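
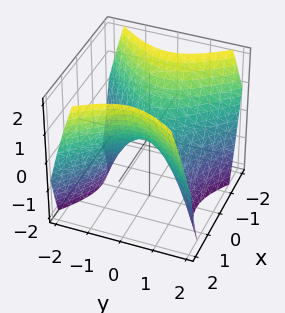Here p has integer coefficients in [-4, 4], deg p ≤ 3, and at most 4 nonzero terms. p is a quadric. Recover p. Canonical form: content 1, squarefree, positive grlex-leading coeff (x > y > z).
x^2 - y^2 - z

First, the degree is 2 — a hyperbolic paraboloid; a quadric.
Next, symmetries: the y ↦ −y reflection is a symmetry, so y appears only in even powers; it's symmetric under x → −x, forcing even powers of x.
Next, reading off the gridlines: one x-axis crossing is at x = 0; it meets the z-axis at z = 0 (among the integer gridlines); it meets the y-axis at y = 0 (among the integer gridlines).
Finally, assembling these constraints gives the stated polynomial.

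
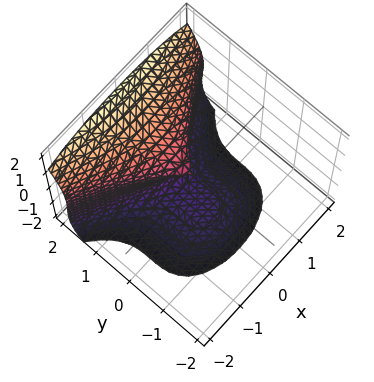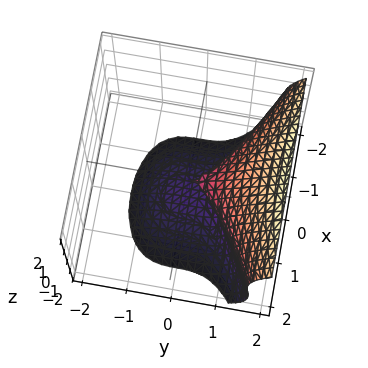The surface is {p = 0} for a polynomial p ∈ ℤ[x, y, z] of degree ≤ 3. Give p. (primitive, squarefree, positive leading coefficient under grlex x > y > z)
deg p = 3. The shape is more complex than any degree-2 surface.
From the visible intercepts: it crosses the x-axis at the gridline x = 0; it meets the y-axis at y = 0 (among the integer gridlines); it meets the z-axis at z = 0 (among the integer gridlines).
The integer polynomial consistent with all of this is the stated p.

3*y^3 - 2*z^3 - 3*x^2 - 3*z^2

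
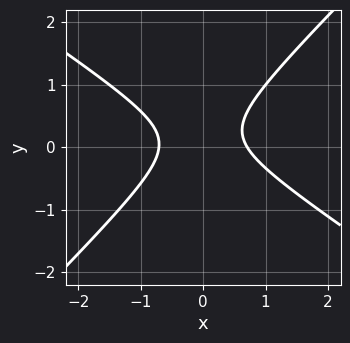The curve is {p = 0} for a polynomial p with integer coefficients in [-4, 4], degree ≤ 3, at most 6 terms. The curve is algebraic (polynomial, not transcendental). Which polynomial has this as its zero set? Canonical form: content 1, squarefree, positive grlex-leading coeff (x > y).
2*x^2 + x*y - 3*y^2 + y - 1

First, degree: no degree-1 curve has this shape, so deg p = 2.
Next, observable constraints: the curve avoids every integer y-axis point in the box.
Finally, together with the visible shape, these determine p as stated.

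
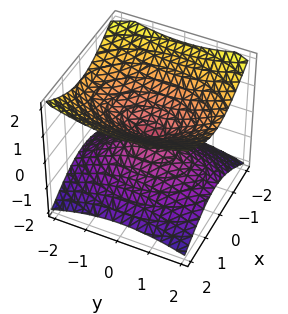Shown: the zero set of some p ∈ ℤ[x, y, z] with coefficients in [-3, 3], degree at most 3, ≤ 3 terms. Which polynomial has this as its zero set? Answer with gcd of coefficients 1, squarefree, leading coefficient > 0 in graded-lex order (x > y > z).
1. Degree: a double cone through the origin; a quadric, so deg p = 2.
2. Symmetries: mirror symmetry y ↦ −y ⇒ only even powers of y; the x ↦ −x reflection is a symmetry, so x appears only in even powers; the z ↦ −z reflection is a symmetry, so z appears only in even powers.
3. Reading off the gridlines: it meets the z-axis at z = 0 (among the integer gridlines); it crosses the x-axis at the gridline x = 0; it meets the y-axis at y = 0 (among the integer gridlines).
4. These observations pin down the coefficients.

2*x^2 + y^2 - 3*z^2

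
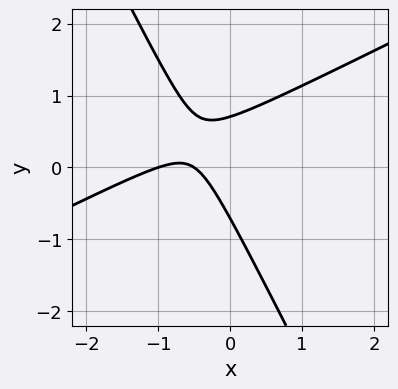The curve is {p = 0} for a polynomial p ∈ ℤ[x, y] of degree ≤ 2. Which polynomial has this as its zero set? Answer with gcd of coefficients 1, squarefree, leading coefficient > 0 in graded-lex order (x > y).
2*x^2 - 3*x*y - 2*y^2 + 3*x + 1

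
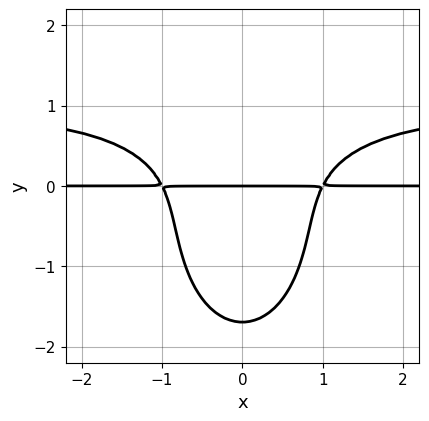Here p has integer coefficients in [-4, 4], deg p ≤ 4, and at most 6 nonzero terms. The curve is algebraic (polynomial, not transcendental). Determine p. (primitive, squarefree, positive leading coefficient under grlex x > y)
2*x^2*y^2 + y^4 - 2*x^2*y + y^3 + 2*y

deg p = 4.
Symmetries: mirror symmetry x ↦ −x ⇒ only even powers of x.
Reading off the gridlines: it crosses the y-axis at the gridline y = 0; the visible x-axis segment lies entirely on the curve.
These observations pin down the coefficients.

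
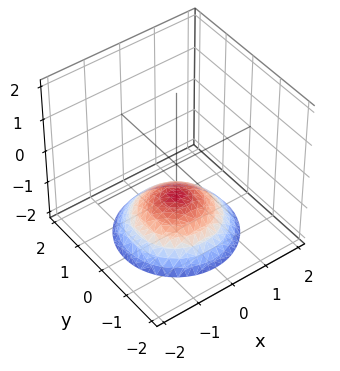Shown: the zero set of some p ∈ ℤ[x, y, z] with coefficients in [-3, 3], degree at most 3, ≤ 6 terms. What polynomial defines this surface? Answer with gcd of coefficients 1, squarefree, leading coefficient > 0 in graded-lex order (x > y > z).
x^2 + y^2 + 2*z + 2

First, degree: the shape is more complex than any degree-1 surface, so deg p = 2.
Next, symmetries: rotational symmetry about the z-axis ⇒ p depends on x, y only through x² + y².
Then, checking where it meets the axes: one z-axis crossing is at z = -1; a circular section at z = -2 has radius between 1 and 2.
Finally, assembling these constraints gives the stated polynomial.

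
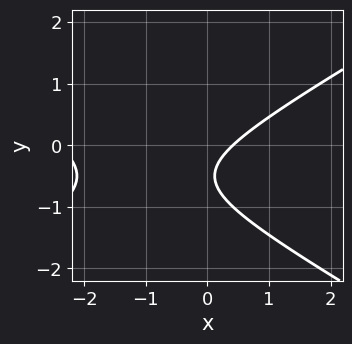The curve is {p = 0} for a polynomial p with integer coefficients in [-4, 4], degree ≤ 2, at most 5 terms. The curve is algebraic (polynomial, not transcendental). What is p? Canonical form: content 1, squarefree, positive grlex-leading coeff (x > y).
First, the degree is 2 — a generic line meets the curve in up to 2 points.
Then, checking where it meets the axes: no y-intercept at any integer in the box.
Finally, together with the visible shape, these determine p as stated.

x^2 - 3*y^2 + 2*x - 3*y - 1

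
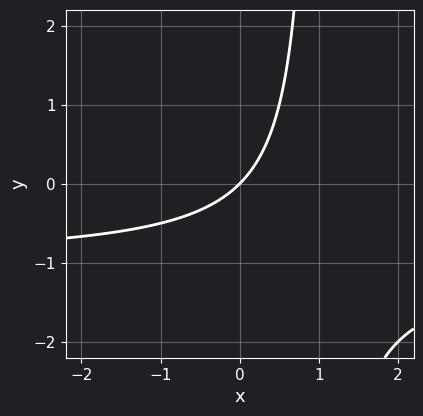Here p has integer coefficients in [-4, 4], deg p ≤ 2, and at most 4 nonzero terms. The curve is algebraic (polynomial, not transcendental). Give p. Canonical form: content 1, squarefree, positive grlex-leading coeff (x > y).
x*y + x - y

The degree is 2 — the shape is more complex than any degree-1 curve.
Observable constraints: it meets the y-axis at y = 0 (among the integer gridlines); it meets the x-axis at x = 0 (among the integer gridlines).
These observations pin down the coefficients.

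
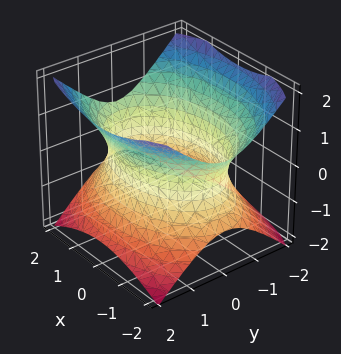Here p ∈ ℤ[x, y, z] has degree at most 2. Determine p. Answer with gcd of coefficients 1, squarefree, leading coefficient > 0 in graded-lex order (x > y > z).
(a) Degree: one connected sheet with a waist; a quadric, so deg p = 2.
(b) Symmetries: mirror symmetry y ↦ −y ⇒ only even powers of y; mirror symmetry z ↦ −z ⇒ only even powers of z; mirror symmetry x ↦ −x ⇒ only even powers of x.
(c) Reading off the gridlines: the surface avoids every integer z-axis point in the box.
(d) The integer polynomial consistent with all of this is the stated p.

x^2 + 2*y^2 - 2*z^2 - 3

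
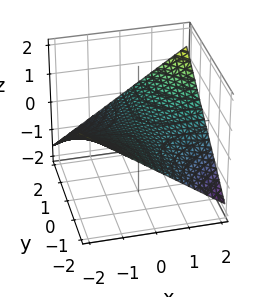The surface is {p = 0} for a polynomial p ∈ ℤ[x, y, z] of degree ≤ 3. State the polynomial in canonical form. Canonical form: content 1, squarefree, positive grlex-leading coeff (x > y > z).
x*y - 3*z

1. Degree: a hyperbolic paraboloid; a quadric, so deg p = 2.
2. Reading off the gridlines: it crosses the z-axis at the gridline z = 0; the visible y-axis segment lies entirely on the surface.
3. Matching integer coefficients to the picture gives p. Check: (2, 0, 0) on the x-axis lies on the surface, and p(2, 0, 0) = 0. ✓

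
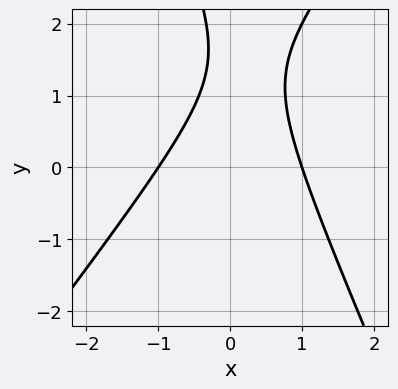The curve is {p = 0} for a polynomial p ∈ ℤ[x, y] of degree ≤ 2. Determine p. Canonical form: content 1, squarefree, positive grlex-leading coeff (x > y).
(a) The degree is 2 — no degree-1 curve has this shape.
(b) Reading off the gridlines: among the integer gridlines, it crosses the x-axis at x ∈ {-1, 1}; the curve avoids every integer y-axis point in the box.
(c) Together with the visible shape, these determine p as stated.

3*x^2 - x*y - y^2 + 3*y - 3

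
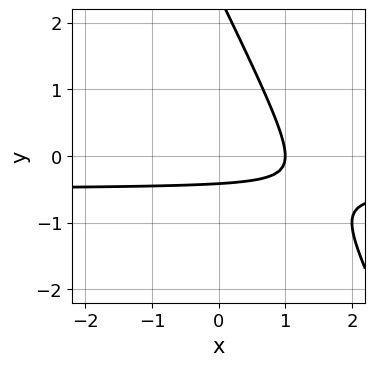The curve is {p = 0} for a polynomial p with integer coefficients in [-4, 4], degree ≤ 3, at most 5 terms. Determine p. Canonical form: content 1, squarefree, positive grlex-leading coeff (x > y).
First, the degree is 2 — no degree-1 curve has this shape.
Then, checking where it meets the axes: one x-axis crossing is at x = 1.
Finally, matching integer coefficients to the picture gives p.

2*x*y + y^2 + x - 2*y - 1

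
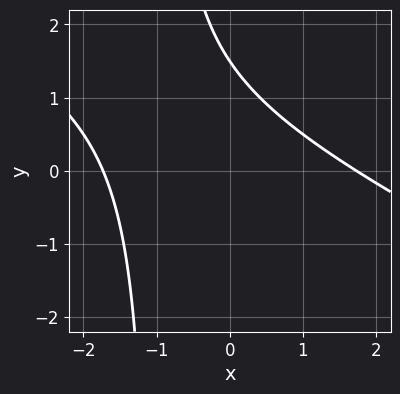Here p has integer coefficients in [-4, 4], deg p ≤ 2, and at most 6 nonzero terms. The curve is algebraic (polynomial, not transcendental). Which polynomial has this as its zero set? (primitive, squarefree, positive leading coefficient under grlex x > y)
1. Degree: the shape is more complex than any degree-1 curve, so deg p = 2.
2. The integer polynomial consistent with all of this is the stated p.

x^2 + 2*x*y + 2*y - 3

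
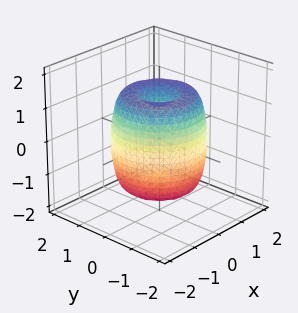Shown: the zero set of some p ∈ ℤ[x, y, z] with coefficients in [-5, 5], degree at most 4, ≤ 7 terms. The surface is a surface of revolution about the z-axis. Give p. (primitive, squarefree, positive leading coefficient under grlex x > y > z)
2*x^4 + 4*x^2*y^2 + 2*y^4 - 3*x^2 - 3*y^2 + z^2 - 1

Degree: the shape is more complex than any degree-3 surface, so deg p = 4.
Symmetry: the z-axis is an axis of rotation, so x and y enter only as x² + y².
Against the integer gridlines: a circular section at z = -1 has radius between 1 and 2; among the integer gridlines, it crosses the z-axis at z ∈ {-1, 1}.
Fitting integer coefficients to these (and the overall shape) gives p.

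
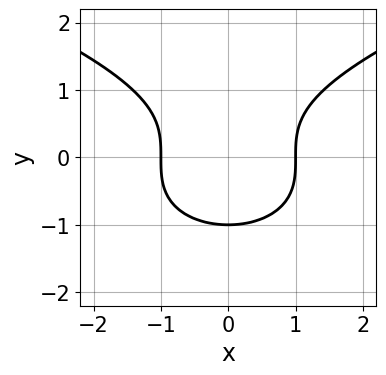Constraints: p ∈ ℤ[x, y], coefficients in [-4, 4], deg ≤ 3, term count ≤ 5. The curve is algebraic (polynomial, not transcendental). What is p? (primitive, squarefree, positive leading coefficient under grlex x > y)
(a) The degree is 3 — the shape is more complex than any degree-2 curve.
(b) Symmetries: the x ↦ −x reflection is a symmetry, so x appears only in even powers.
(c) Checking where it meets the axes: it meets the y-axis at y = -1 (among the integer gridlines); among the integer gridlines, it crosses the x-axis at x ∈ {-1, 1}.
(d) Together with the visible shape, these determine p as stated.

y^3 - x^2 + 1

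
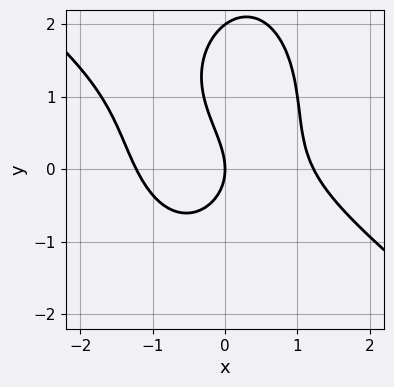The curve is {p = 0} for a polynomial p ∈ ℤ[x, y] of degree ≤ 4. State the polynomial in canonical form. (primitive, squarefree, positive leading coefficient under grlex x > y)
2*x^3 + 2*x^2*y + y^3 - 2*y^2 - 3*x

Degree: a generic line meets the curve in up to 3 points, so deg p = 3.
From the visible intercepts: the y-axis gridline crossings are at y ∈ {0, 2}; it meets the x-axis at x = 0 (among the integer gridlines).
Fitting integer coefficients to these (and the overall shape) gives p.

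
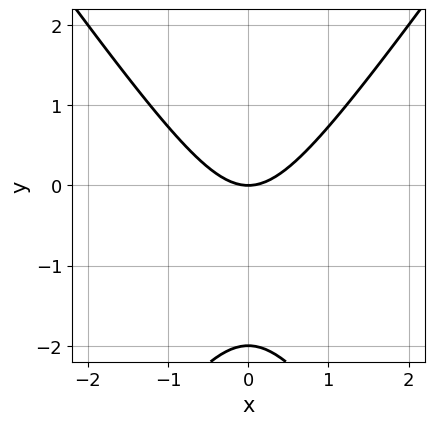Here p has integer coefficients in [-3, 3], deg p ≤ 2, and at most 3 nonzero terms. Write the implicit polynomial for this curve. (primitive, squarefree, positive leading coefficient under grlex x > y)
2*x^2 - y^2 - 2*y

(a) Degree: no degree-1 curve has this shape, so deg p = 2.
(b) Symmetries: mirror symmetry x ↦ −x ⇒ only even powers of x.
(c) Against the integer gridlines: among the integer gridlines, it crosses the y-axis at y ∈ {-2, 0}; it meets the x-axis at x = 0 (among the integer gridlines).
(d) Fitting integer coefficients to these (and the overall shape) gives p.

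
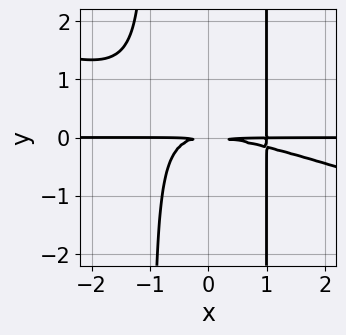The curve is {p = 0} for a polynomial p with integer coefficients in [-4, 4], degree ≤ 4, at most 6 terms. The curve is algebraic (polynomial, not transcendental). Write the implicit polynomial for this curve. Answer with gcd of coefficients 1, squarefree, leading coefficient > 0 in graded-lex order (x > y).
1. Degree: the shape is more complex than any degree-3 curve, so deg p = 4.
2. Against the integer gridlines: every point of the x-axis in the box is on the curve.
3. Solving for integer coefficients yields p as stated.

x^3*y + 3*x^2*y^2 - x^2*y - 3*y^2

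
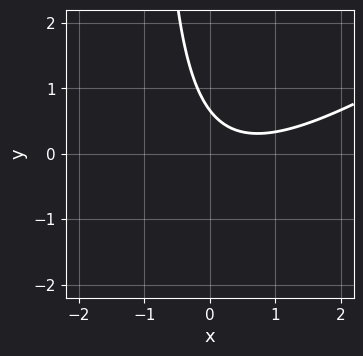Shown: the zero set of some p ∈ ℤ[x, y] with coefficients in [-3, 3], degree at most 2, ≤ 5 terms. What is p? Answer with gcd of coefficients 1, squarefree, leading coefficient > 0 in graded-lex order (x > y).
(a) The degree is 2 — no degree-1 curve has this shape.
(b) From the axis intercepts and sections: it misses every integer gridline on the x-axis.
(c) These observations pin down the coefficients.

2*x^2 - 3*x*y - 2*x - 3*y + 2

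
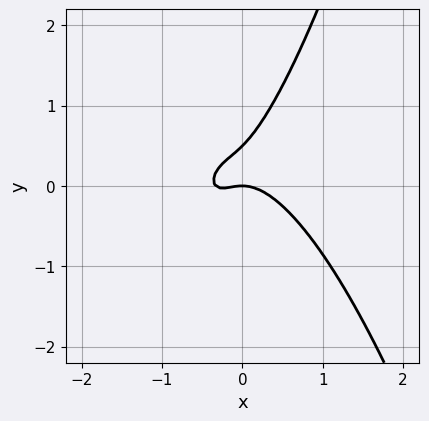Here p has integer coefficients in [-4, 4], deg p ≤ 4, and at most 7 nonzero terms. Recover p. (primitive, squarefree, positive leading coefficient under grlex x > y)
(a) Degree: a generic line meets the curve in up to 3 points, so deg p = 3.
(b) From the visible intercepts: one y-axis crossing is at y = 0; it meets the x-axis at x = 0 (among the integer gridlines).
(c) Solving for integer coefficients yields p as stated.

3*x^3 + x^2 + 2*x*y - 2*y^2 + y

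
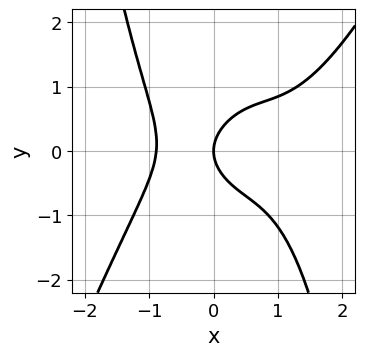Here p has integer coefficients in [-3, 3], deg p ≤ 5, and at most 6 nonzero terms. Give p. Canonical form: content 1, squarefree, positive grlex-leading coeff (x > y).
1. Degree: a generic line meets the curve in up to 4 points, so deg p = 4.
2. Checking where it meets the axes: it crosses the x-axis at the gridline x = 0; it meets the y-axis at y = 0 (among the integer gridlines).
3. The integer polynomial consistent with all of this is the stated p.

2*x^4 - x^3*y - 2*x^3 - 3*y^2 + 3*x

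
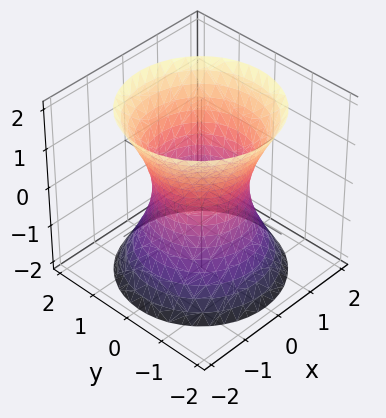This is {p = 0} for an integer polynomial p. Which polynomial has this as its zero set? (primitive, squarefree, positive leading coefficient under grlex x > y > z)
2*x^2 + 2*y^2 - z^2 - 2

Degree: one connected sheet with a waist; a quadric, so deg p = 2.
Symmetry: the z-axis is an axis of rotation, so x and y enter only as x² + y²; mirror symmetry z ↦ −z ⇒ only even powers of z.
From the axis intercepts and sections: a circular section at z = 0 has radius exactly 1; the x-axis gridline crossings are at x ∈ {-1, 1}.
Fitting integer coefficients to these (and the overall shape) gives p.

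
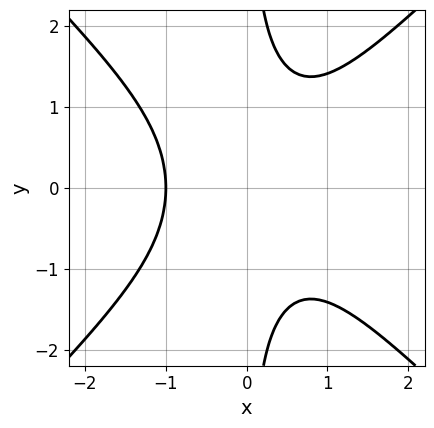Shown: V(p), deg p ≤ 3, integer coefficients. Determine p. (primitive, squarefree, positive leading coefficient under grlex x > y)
Degree: a generic line meets the curve in up to 3 points, so deg p = 3.
Symmetries: mirror symmetry y ↦ −y ⇒ only even powers of y.
From the visible intercepts: it misses every integer gridline on the y-axis; it meets the x-axis at x = -1 (among the integer gridlines).
These observations pin down the coefficients.

x^3 - x*y^2 + 1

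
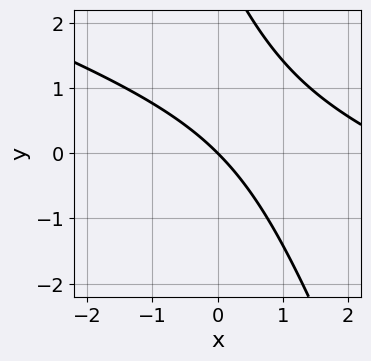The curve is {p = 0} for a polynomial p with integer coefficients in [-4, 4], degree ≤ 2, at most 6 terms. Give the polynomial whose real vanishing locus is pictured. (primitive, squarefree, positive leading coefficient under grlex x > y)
Degree: a generic line meets the curve in up to 2 points, so deg p = 2.
Reading off the gridlines: one y-axis crossing is at y = 0; one x-axis crossing is at x = 0.
The integer polynomial consistent with all of this is the stated p.

x^2 + 3*x*y + y^2 - 3*x - 3*y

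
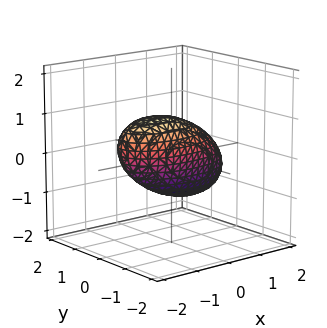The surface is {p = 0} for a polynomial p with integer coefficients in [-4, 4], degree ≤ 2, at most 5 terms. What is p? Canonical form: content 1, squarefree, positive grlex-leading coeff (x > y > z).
x^2 + x*z + 3*y^2 + 2*z^2 - 2

1. Degree: the shape is more complex than any degree-1 surface, so deg p = 2.
2. From the axis intercepts and sections: among the integer gridlines, it crosses the z-axis at z ∈ {-1, 1}.
3. Assembling these constraints gives the stated polynomial.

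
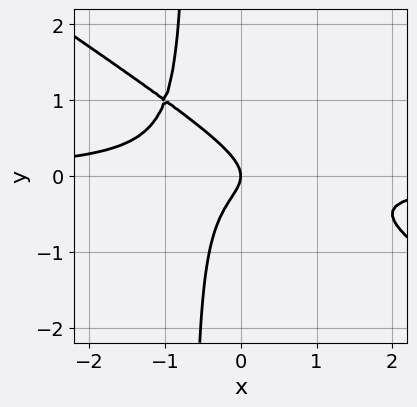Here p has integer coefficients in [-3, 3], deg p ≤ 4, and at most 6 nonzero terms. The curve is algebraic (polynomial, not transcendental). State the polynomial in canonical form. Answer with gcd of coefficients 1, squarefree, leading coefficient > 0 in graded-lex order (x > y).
1. deg p = 3. No degree-2 curve has this shape.
2. Against the integer gridlines: it crosses the x-axis at the gridline x = 0; one y-axis crossing is at y = 0.
3. Together with the visible shape, these determine p as stated.

2*x^2*y + 3*x*y^2 + 2*y^2 + x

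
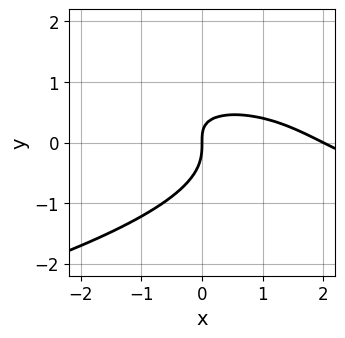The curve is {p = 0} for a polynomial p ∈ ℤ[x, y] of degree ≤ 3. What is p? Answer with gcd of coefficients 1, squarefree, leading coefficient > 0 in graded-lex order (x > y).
(a) deg p = 3.
(b) From the visible intercepts: among the integer gridlines, it crosses the x-axis at x ∈ {0, 2}; it crosses the y-axis at the gridline y = 0.
(c) Putting this together gives p.

3*y^3 + x^2 + 2*x*y - 2*x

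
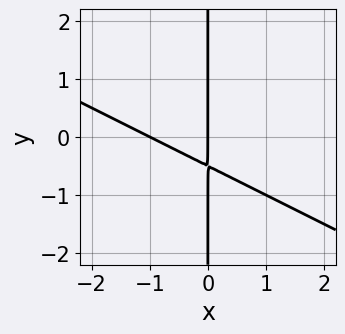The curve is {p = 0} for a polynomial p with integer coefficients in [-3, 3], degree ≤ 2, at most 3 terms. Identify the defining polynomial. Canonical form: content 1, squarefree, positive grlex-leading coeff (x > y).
1. deg p = 2. No degree-1 curve has this shape.
2. From the axis intercepts and sections: the visible y-axis segment lies entirely on the curve; the x-axis gridline crossings are at x ∈ {-1, 0}.
3. Fitting integer coefficients to these (and the overall shape) gives p.

x^2 + 2*x*y + x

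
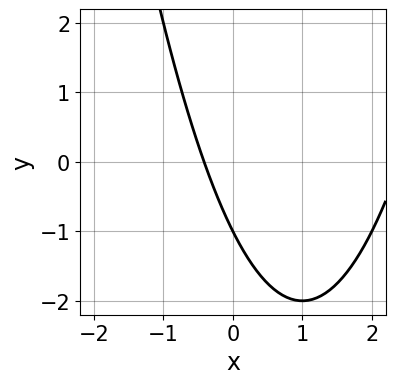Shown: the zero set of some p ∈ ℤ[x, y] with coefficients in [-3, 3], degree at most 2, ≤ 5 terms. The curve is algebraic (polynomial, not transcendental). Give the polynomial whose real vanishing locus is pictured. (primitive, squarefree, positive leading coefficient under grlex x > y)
x^2 - 2*x - y - 1

1. deg p = 2. No degree-1 curve has this shape.
2. Observable constraints: one y-axis crossing is at y = -1.
3. The integer polynomial consistent with all of this is the stated p.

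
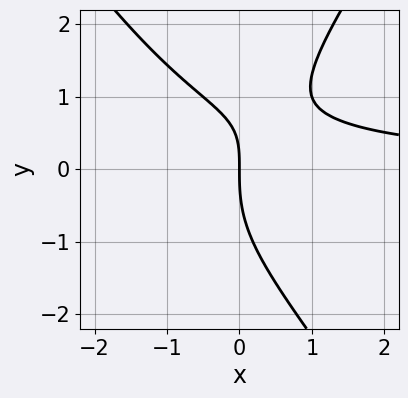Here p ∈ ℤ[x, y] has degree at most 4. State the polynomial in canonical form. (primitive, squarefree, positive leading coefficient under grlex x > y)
2*x^2*y - y^3 + 2*x*y - 3*x

(a) Degree: a generic line meets the curve in up to 3 points, so deg p = 3.
(b) From the axis intercepts and sections: one x-axis crossing is at x = 0; one y-axis crossing is at y = 0.
(c) Matching integer coefficients to the picture gives p.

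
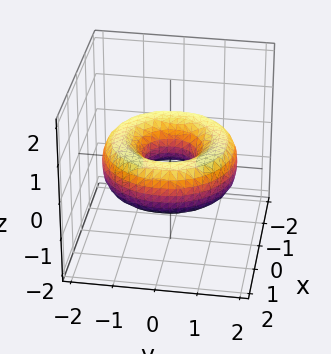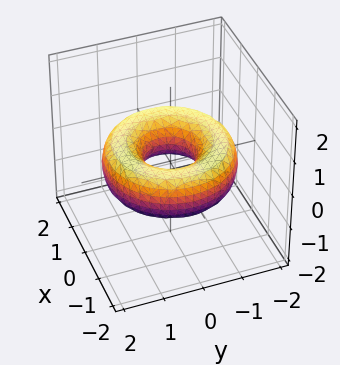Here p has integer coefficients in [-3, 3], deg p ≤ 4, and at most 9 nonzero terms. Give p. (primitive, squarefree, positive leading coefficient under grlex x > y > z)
1. The degree is 4 — the shape is more complex than any degree-3 surface.
2. Symmetries: the z-axis is an axis of rotation, so x and y enter only as x² + y².
3. From the axis intercepts and sections: a circular section at z = 0 has radius between 0 and 1; the surface avoids every integer z-axis point in the box.
4. The integer polynomial consistent with all of this is the stated p.

x^4 + 2*x^2*y^2 + y^4 - 3*x^2 - 3*y^2 + 3*z^2 + 1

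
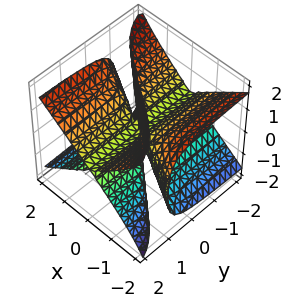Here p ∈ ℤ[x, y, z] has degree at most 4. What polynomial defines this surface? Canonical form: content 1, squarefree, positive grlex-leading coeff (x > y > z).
x^3 + 2*x^2*y - 2*x*z^2 - 3*y*z^2

First, the degree is 3 — the shape is more complex than any degree-2 surface.
Next, observable constraints: every point of the z-axis in the box is on the surface; it crosses the x-axis at the gridline x = 0; every point of the y-axis in the box is on the surface.
Finally, fitting integer coefficients to these (and the overall shape) gives p.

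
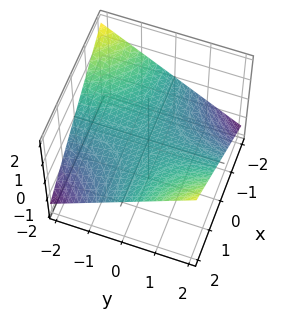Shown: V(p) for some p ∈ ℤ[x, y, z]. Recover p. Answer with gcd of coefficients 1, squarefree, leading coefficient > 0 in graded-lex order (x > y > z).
deg p = 2. A saddle surface; a quadric.
From the axis intercepts and sections: it meets the z-axis at z = 0 (among the integer gridlines); the visible x-axis segment lies entirely on the surface.
These observations pin down the coefficients. Check: (0, -2, 0) on the y-axis lies on the surface, and p(0, -2, 0) = 0. ✓

x*y - 3*z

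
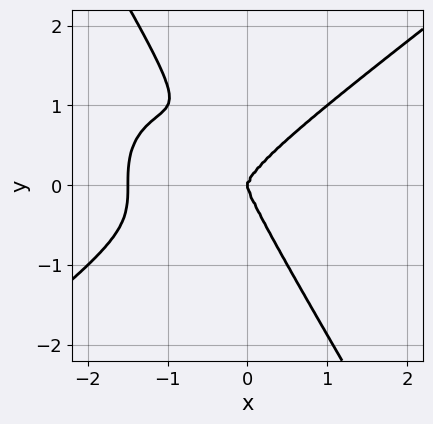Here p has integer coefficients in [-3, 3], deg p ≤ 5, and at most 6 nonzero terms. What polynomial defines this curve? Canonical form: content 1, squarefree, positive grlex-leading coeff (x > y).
Degree: no degree-3 curve has this shape, so deg p = 4.
From the visible intercepts: it crosses the y-axis at the gridline y = 0; it crosses the x-axis at the gridline x = 0.
Assembling these constraints gives the stated polynomial.

2*x^4 - 3*x*y^3 - 2*y^4 + 3*x^3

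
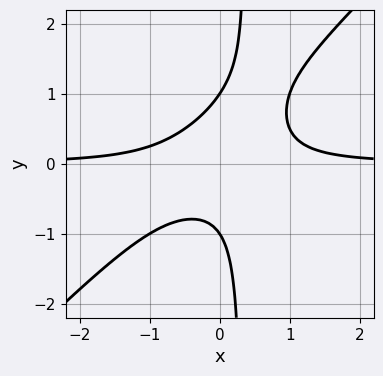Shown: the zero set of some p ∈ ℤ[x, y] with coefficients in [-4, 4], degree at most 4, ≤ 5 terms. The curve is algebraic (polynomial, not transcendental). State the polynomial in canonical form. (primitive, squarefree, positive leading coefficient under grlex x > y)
(a) Degree: a generic line meets the curve in up to 3 points, so deg p = 3.
(b) Observable constraints: it misses every integer gridline on the x-axis; the y-axis gridline crossings are at y ∈ {-1, 1}.
(c) The integer polynomial consistent with all of this is the stated p.

3*x^2*y - 3*x*y^2 + y^2 - 1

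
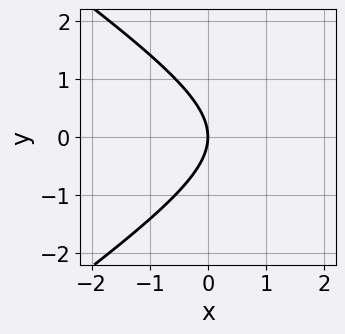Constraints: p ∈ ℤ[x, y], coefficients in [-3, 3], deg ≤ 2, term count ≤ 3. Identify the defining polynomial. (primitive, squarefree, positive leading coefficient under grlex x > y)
x^2 - 2*y^2 - 3*x

(a) deg p = 2. A generic line meets the curve in up to 2 points.
(b) Symmetries: it's symmetric under y → −y, forcing even powers of y.
(c) From the axis intercepts and sections: it meets the y-axis at y = 0 (among the integer gridlines); one x-axis crossing is at x = 0.
(d) Assembling these constraints gives the stated polynomial.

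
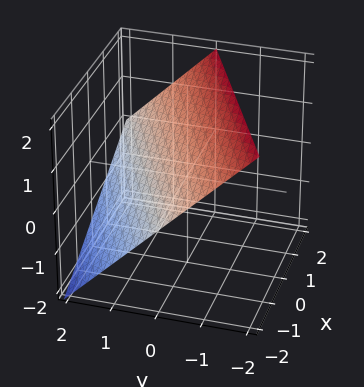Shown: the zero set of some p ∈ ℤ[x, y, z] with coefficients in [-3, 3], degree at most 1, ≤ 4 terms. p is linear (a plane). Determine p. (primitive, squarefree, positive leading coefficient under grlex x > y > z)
x - 2*y - 2*z + 2

1. The degree is 1 — the surface is flat (a plane).
2. From the visible intercepts: one z-axis crossing is at z = 1; one y-axis crossing is at y = 1.
3. Putting this together gives p. Check: (-2, 0, 0) on the x-axis lies on the surface, and p(-2, 0, 0) = 0. ✓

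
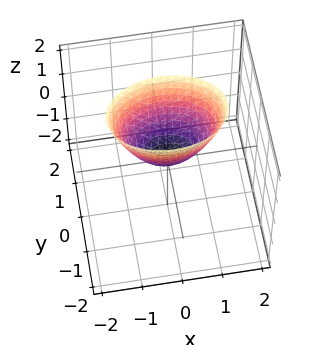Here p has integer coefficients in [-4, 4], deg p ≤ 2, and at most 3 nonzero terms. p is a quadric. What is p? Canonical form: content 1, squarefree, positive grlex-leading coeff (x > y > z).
x^2 + 2*y^2 - z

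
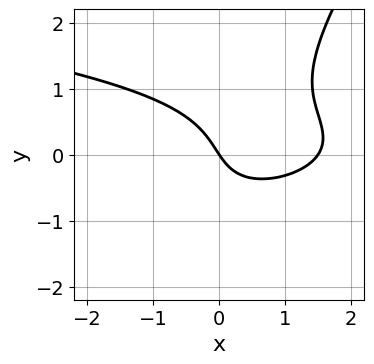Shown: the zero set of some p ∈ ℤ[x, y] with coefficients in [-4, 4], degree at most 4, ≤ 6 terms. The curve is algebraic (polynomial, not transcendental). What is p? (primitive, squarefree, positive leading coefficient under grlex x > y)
3*x*y^2 - 2*y^3 + 2*x^2 - 3*x - 2*y

(a) The degree is 3 — no degree-2 curve has this shape.
(b) Reading off the gridlines: it meets the y-axis at y = 0 (among the integer gridlines); one x-axis crossing is at x = 0.
(c) Fitting integer coefficients to these (and the overall shape) gives p.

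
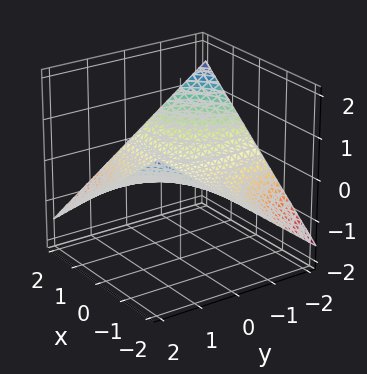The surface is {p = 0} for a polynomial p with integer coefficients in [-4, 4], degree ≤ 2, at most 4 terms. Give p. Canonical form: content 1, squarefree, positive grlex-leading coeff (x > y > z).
x*y + 3*z

1. Degree: a hyperbolic paraboloid; a quadric, so deg p = 2.
2. Against the integer gridlines: it meets the z-axis at z = 0 (among the integer gridlines); the visible x-axis segment lies entirely on the surface; every point of the y-axis in the box is on the surface.
3. These observations pin down the coefficients.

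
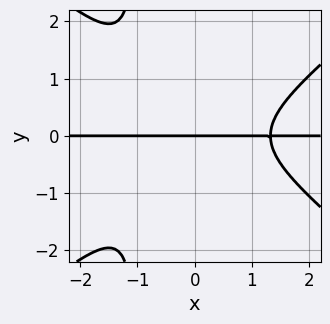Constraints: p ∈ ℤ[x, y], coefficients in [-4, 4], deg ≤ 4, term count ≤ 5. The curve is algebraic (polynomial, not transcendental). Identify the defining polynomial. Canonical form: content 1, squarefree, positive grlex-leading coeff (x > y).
1. The degree is 4 — the shape is more complex than any degree-3 curve.
2. From the visible intercepts: every point of the x-axis in the box is on the curve; it meets the y-axis at y = 0 (among the integer gridlines).
3. Putting this together gives p.

2*x^3*y - 3*x*y^3 - 3*y^3 - 2*x*y - 2*y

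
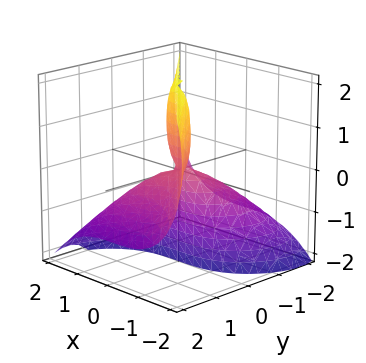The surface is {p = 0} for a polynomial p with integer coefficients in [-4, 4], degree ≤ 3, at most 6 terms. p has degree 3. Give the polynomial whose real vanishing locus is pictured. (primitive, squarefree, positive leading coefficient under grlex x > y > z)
First, the degree is 3 — the shape is more complex than any degree-2 surface.
Then, reading off the gridlines: it crosses the y-axis at the gridline y = 0; it crosses the x-axis at the gridline x = 0; every point of the z-axis in the box is on the surface.
Finally, solving for integer coefficients yields p as stated.

x^3 + y^3 - y*z^2 + 2*y*z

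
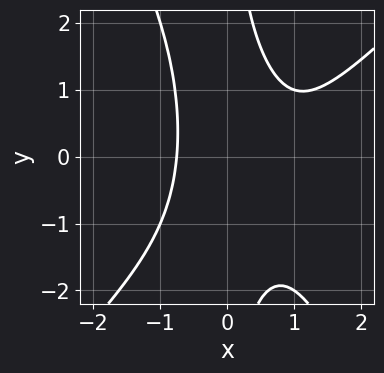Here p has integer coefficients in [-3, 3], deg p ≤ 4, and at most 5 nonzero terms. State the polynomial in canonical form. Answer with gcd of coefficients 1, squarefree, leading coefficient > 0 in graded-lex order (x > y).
2*x^3 - x^2*y - x*y^2 - 2*x^2 + 2

First, the degree is 3 — the shape is more complex than any degree-2 curve.
Next, from the axis intercepts and sections: the curve avoids every integer y-axis point in the box.
Finally, the integer polynomial consistent with all of this is the stated p.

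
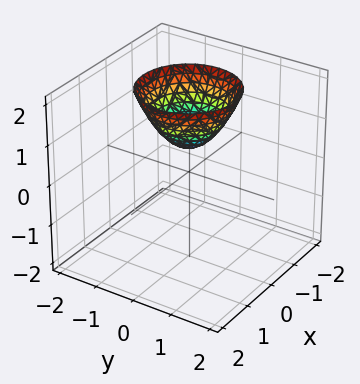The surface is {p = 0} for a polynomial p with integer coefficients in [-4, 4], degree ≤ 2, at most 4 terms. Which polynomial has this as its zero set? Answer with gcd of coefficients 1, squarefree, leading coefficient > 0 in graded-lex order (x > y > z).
3*x^2 + 3*y^2 - 3*z + 2

(a) Degree: no degree-1 surface has this shape, so deg p = 2.
(b) Symmetry: every cross-section ⟂ z is a circle, so x, y appear only via x² + y².
(c) Observable constraints: no y-intercept at any integer in the box; it misses every integer gridline on the x-axis; a circular section at z = 1 has radius between 0 and 1.
(d) Putting this together gives p.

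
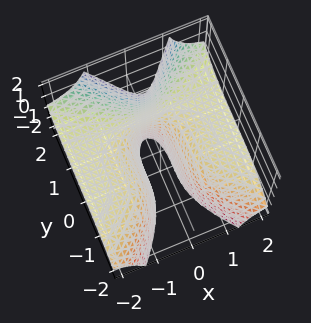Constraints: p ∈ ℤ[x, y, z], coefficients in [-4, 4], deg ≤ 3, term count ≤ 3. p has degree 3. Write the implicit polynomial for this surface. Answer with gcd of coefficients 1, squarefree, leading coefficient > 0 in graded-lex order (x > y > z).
3*x^2*z - y^3 + 1

The degree is 3 — no degree-2 surface has this shape.
From the axis intercepts and sections: no z-intercept at any integer in the box; it meets the y-axis at y = 1 (among the integer gridlines); no x-intercept at any integer in the box.
Assembling these constraints gives the stated polynomial.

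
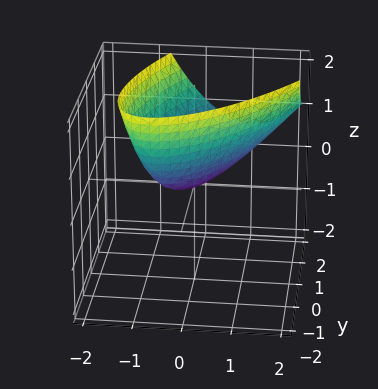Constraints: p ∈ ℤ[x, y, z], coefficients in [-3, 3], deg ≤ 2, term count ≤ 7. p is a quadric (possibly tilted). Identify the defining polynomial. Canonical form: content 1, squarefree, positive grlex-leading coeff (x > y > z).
2*x^2 - 2*x*y + y^2 - y*z - 2*z

First, degree: the shape is more complex than any degree-1 surface, so deg p = 2.
Next, observable constraints: it meets the y-axis at y = 0 (among the integer gridlines); it crosses the z-axis at the gridline z = 0; one x-axis crossing is at x = 0.
Finally, fitting integer coefficients to these (and the overall shape) gives p.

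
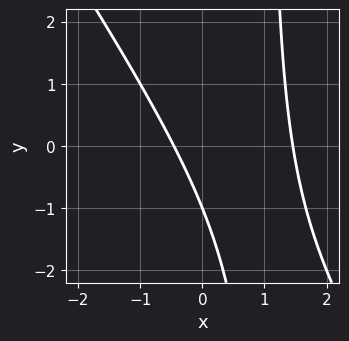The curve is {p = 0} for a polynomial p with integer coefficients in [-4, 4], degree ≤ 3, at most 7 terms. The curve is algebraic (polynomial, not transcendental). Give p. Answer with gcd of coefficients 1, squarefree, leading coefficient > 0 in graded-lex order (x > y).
The degree is 2 — no degree-1 curve has this shape.
From the visible intercepts: one y-axis crossing is at y = -1.
Matching integer coefficients to the picture gives p.

3*x^2 + 2*x*y - 3*x - 2*y - 2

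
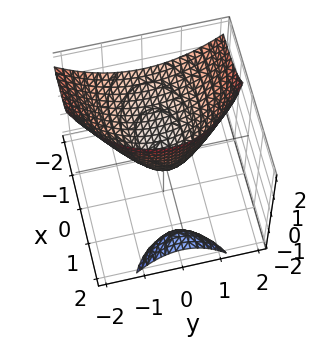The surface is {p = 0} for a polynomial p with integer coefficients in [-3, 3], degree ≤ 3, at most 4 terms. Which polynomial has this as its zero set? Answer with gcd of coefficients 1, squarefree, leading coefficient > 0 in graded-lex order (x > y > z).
1. I count 2 distinct pieces.
2. deg p = 2.
3. Reading off the gridlines: it crosses the x-axis at the gridline x = 0; it crosses the z-axis at the gridline z = 0; it meets the y-axis at y = 0 (among the integer gridlines).
4. These observations pin down the coefficients.

x^2 + 3*x*z + 2*y^2 - 3*z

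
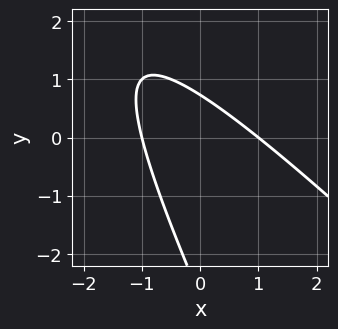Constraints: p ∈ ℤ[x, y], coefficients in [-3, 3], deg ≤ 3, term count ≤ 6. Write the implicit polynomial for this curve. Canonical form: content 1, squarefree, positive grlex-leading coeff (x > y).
2*x^2 + 3*x*y + y^2 + 2*y - 2

1. deg p = 2. No degree-1 curve has this shape.
2. From the visible intercepts: the x-axis gridline crossings are at x ∈ {-1, 1}.
3. Assembling these constraints gives the stated polynomial.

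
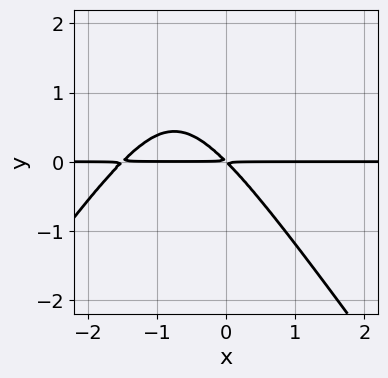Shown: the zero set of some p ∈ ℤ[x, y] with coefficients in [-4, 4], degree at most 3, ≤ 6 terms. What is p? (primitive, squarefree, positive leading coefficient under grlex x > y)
First, deg p = 3. A generic line meets the curve in up to 3 points.
Then, reading off the gridlines: the visible x-axis segment lies entirely on the curve.
Finally, putting this together gives p.

2*x^2*y - y^3 + 3*x*y + 3*y^2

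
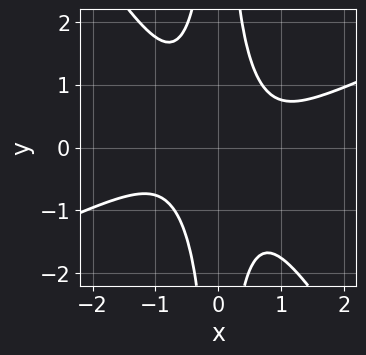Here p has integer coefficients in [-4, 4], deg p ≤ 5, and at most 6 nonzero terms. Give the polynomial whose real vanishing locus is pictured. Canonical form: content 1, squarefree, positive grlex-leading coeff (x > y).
2*x^4 - 3*x^3*y - 3*x^2*y^2 + 2

1. deg p = 4.
2. From the visible intercepts: the curve avoids every integer y-axis point in the box; the curve avoids every integer x-axis point in the box.
3. Putting this together gives p.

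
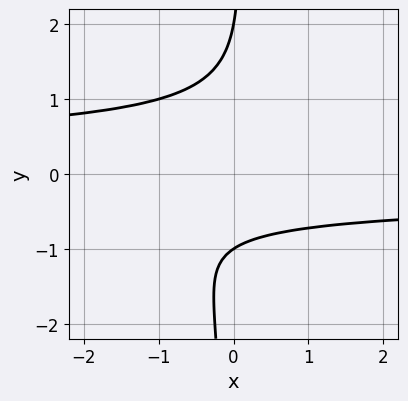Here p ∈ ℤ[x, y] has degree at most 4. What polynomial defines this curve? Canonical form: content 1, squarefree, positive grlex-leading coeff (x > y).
1. deg p = 4. The shape is more complex than any degree-3 curve.
2. From the axis intercepts and sections: it misses every integer gridline on the x-axis; among the integer gridlines, it crosses the y-axis at y ∈ {-1, 2}.
3. Fitting integer coefficients to these (and the overall shape) gives p.

2*x*y^3 - y^2 + y + 2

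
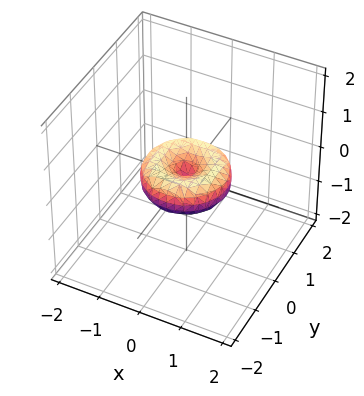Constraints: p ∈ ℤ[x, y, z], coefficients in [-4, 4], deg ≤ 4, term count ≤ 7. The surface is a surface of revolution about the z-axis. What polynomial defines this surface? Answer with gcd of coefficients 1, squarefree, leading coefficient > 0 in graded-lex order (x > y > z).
2*x^4 + 4*x^2*y^2 + 2*y^4 - 2*x^2 - 2*y^2 + 3*z^2

(a) Degree: a generic line meets the surface in up to 4 points, so deg p = 4.
(b) Symmetries: rotational symmetry about the z-axis ⇒ p depends on x, y only through x² + y².
(c) From the axis intercepts and sections: it crosses the z-axis at the gridline z = 0; the y-axis gridline crossings are at y ∈ {-1, 0, 1}; among the integer gridlines, it crosses the x-axis at x ∈ {-1, 0, 1}; a circular section at z = 0 has radius exactly 1.
(d) Solving for integer coefficients yields p as stated.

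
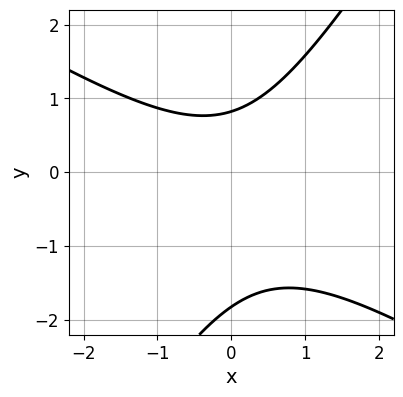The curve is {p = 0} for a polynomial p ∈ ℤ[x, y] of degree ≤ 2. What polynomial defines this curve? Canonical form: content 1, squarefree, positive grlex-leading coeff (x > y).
2*x^2 + 2*x*y - 2*y^2 - 2*y + 3

(a) The degree is 2 — the shape is more complex than any degree-1 curve.
(b) From the visible intercepts: it misses every integer gridline on the x-axis.
(c) Solving for integer coefficients yields p as stated.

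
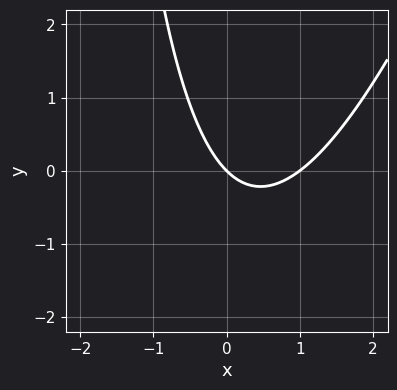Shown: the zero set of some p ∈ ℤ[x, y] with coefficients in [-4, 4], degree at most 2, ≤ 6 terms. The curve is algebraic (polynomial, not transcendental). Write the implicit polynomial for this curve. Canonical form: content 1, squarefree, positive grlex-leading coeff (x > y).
First, the degree is 2 — the shape is more complex than any degree-1 curve.
Next, from the axis intercepts and sections: the x-axis gridline crossings are at x ∈ {0, 1}; it crosses the y-axis at the gridline y = 0.
Finally, the integer polynomial consistent with all of this is the stated p.

3*x^2 - x*y - 3*x - 3*y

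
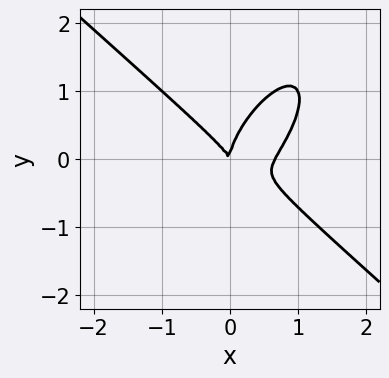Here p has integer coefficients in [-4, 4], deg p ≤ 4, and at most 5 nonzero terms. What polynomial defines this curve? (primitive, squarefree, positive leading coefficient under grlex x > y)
(a) deg p = 3. The shape is more complex than any degree-2 curve.
(b) Checking where it meets the axes: it meets the y-axis at y = 0 (among the integer gridlines); it crosses the x-axis at the gridline x = 0.
(c) Putting this together gives p.

3*x^3 - 2*x*y^2 + 2*y^3 - 2*x^2 - x*y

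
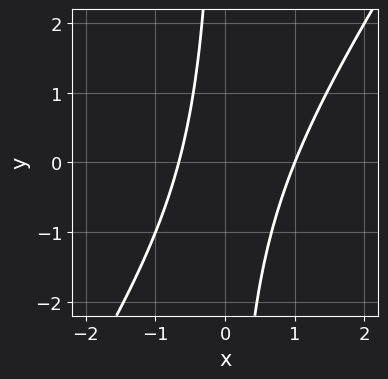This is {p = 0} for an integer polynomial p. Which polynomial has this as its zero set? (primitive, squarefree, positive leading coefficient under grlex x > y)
3*x^2 - 2*x*y - x - 2

1. The degree is 2 — a generic line meets the curve in up to 2 points.
2. Observable constraints: the curve avoids every integer y-axis point in the box; it crosses the x-axis at the gridline x = 1.
3. Together with the visible shape, these determine p as stated.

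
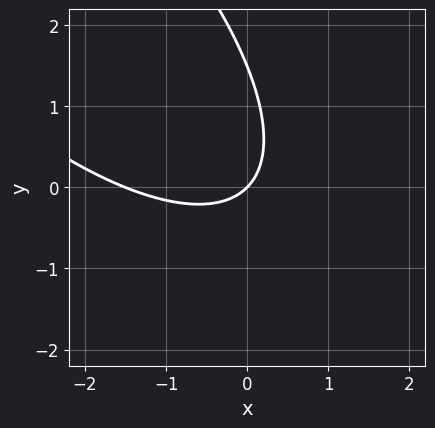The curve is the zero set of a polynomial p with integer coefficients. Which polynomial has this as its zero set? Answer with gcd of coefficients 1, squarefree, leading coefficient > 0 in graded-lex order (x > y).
2*x^2 + 3*x*y + 2*y^2 + 3*x - 3*y

1. deg p = 2. No degree-1 curve has this shape.
2. Reading off the gridlines: one x-axis crossing is at x = 0; one y-axis crossing is at y = 0.
3. Solving for integer coefficients yields p as stated.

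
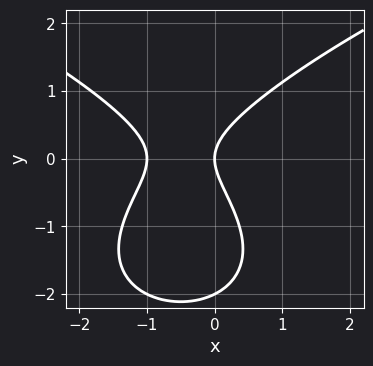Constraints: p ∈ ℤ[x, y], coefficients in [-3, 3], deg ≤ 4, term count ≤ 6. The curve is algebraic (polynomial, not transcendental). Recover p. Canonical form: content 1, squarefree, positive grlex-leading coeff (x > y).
First, deg p = 3. No degree-2 curve has this shape.
Then, checking where it meets the axes: the x-axis gridline crossings are at x ∈ {-1, 0}; the y-axis gridline crossings are at y ∈ {-2, 0}.
Finally, fitting integer coefficients to these (and the overall shape) gives p.

y^3 - 2*x^2 + 2*y^2 - 2*x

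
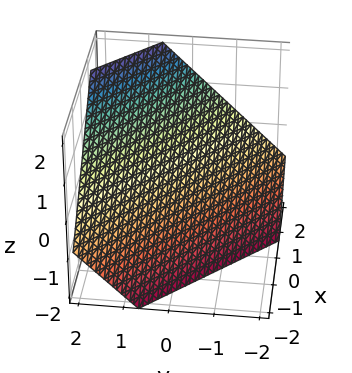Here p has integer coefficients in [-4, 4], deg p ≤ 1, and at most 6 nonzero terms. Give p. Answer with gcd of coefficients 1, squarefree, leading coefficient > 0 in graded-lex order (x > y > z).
3*x + 3*y - 3*z - 2

First, degree: the surface is flat (a plane), so deg p = 1.
Finally, matching integer coefficients to the picture gives p.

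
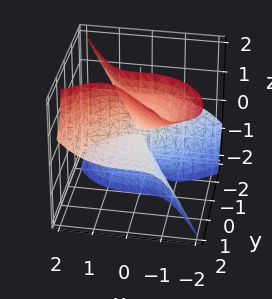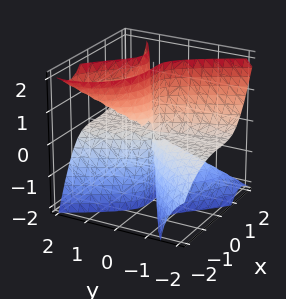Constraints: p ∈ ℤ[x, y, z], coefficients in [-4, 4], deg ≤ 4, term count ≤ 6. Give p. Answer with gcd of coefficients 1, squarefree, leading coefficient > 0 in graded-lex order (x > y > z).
(a) Degree: the shape is more complex than any degree-2 surface, so deg p = 3.
(b) Checking where it meets the axes: the visible z-axis segment lies entirely on the surface; every point of the y-axis in the box is on the surface.
(c) Matching integer coefficients to the picture gives p.

2*x^3 - 3*x*y*z - 3*y^2*z + 2*y*z^2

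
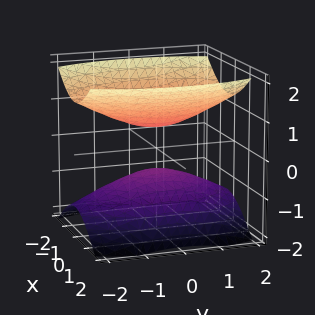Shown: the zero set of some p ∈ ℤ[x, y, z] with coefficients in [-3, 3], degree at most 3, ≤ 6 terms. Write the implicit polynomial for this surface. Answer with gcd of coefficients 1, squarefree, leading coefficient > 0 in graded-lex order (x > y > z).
3*x^2 + y^2 - 3*z^2 + 1

I count 2 distinct pieces.
The degree is 2 — two separate bowl-shaped sheets opening away from each other; a quadric.
Symmetries: the x ↦ −x reflection is a symmetry, so x appears only in even powers; it's symmetric under z → −z, forcing even powers of z; mirror symmetry y ↦ −y ⇒ only even powers of y.
From the visible intercepts: no x-intercept at any integer in the box; it misses every integer gridline on the y-axis.
Solving for integer coefficients yields p as stated.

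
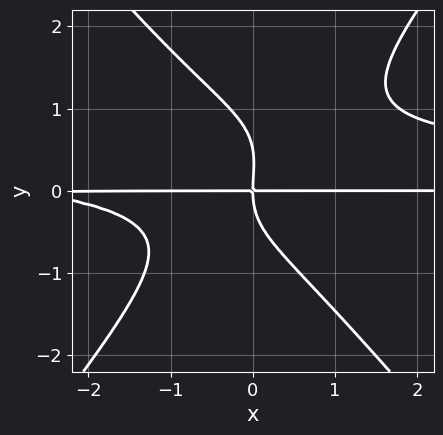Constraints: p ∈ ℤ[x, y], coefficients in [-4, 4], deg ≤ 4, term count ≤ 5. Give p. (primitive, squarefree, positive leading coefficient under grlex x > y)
3*x^2*y^2 - 2*y^4 - x^2*y + y^3 - 3*x*y

(a) Degree: the shape is more complex than any degree-3 curve, so deg p = 4.
(b) Checking where it meets the axes: it crosses the y-axis at the gridline y = 0; the visible x-axis segment lies entirely on the curve.
(c) Solving for integer coefficients yields p as stated.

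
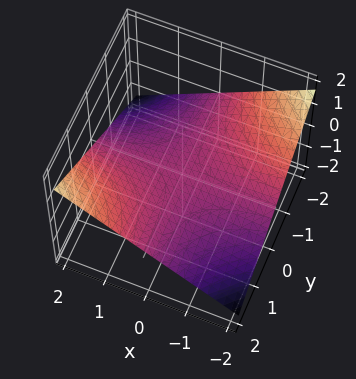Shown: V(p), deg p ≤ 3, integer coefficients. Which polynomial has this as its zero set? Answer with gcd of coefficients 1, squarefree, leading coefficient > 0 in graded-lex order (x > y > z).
First, deg p = 2. A hyperbolic paraboloid; a quadric.
Next, against the integer gridlines: the visible y-axis segment lies entirely on the surface; it crosses the z-axis at the gridline z = 0; every point of the x-axis in the box is on the surface.
Finally, assembling these constraints gives the stated polynomial.

x*y - 3*z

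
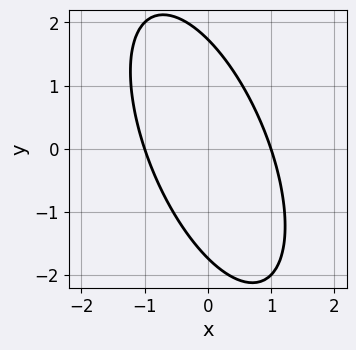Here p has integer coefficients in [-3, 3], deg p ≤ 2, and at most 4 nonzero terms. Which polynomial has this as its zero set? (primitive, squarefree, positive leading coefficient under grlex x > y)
1. deg p = 2. The shape is more complex than any degree-1 curve.
2. Against the integer gridlines: the x-axis gridline crossings are at x ∈ {-1, 1}.
3. Putting this together gives p.

3*x^2 + 2*x*y + y^2 - 3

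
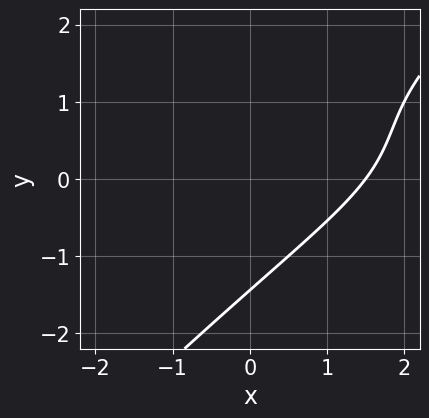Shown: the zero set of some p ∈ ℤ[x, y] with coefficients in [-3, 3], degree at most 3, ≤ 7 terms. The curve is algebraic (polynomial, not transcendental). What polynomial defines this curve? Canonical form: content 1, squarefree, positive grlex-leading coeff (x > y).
x*y^2 - y^3 - x*y + 2*x - 3

(a) deg p = 3. The shape is more complex than any degree-2 curve.
(b) Putting this together gives p.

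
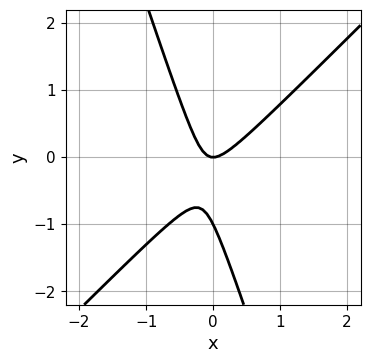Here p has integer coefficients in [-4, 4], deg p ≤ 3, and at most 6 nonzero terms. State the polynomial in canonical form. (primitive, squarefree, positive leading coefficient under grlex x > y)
3*x^2 - 2*x*y - y^2 - y

(a) Degree: no degree-1 curve has this shape, so deg p = 2.
(b) Reading off the gridlines: it crosses the x-axis at the gridline x = 0; among the integer gridlines, it crosses the y-axis at y ∈ {-1, 0}.
(c) Matching integer coefficients to the picture gives p.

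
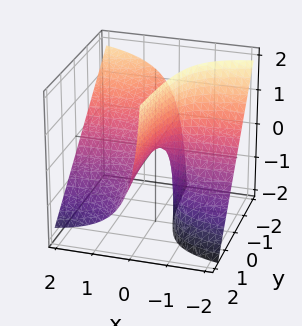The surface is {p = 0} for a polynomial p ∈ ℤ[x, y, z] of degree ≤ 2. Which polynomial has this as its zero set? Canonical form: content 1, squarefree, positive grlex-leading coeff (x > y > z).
2*x*y + 2*x*z + z

The degree is 2 — a generic line meets the surface in up to 2 points.
From the axis intercepts and sections: every point of the y-axis in the box is on the surface; it meets the z-axis at z = 0 (among the integer gridlines); every point of the x-axis in the box is on the surface.
These observations pin down the coefficients.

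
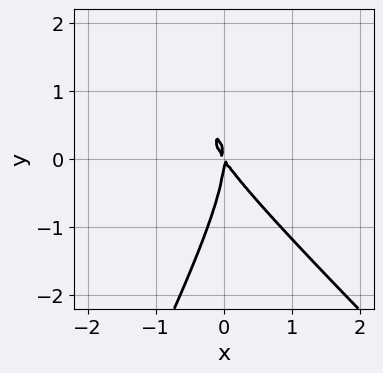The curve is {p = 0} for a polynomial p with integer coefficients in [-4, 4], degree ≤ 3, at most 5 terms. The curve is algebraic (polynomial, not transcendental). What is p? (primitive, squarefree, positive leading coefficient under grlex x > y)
2*x^2*y + x*y^2 - y^3 - 3*x^2 - 2*x*y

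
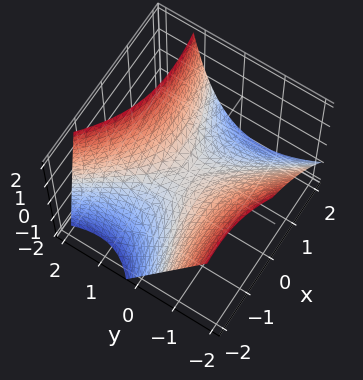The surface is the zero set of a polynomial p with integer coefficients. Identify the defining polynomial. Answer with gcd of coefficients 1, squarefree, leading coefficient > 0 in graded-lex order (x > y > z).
x^2 - 2*x*y - 2*y^2 - y*z + 3*z

The degree is 2 — a generic line meets the surface in up to 2 points.
Against the integer gridlines: one x-axis crossing is at x = 0; it crosses the y-axis at the gridline y = 0.
The integer polynomial consistent with all of this is the stated p.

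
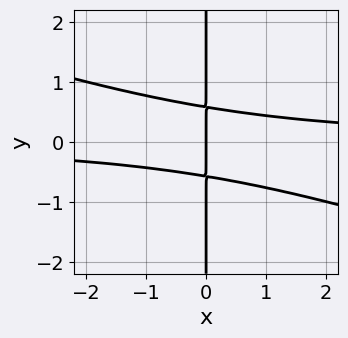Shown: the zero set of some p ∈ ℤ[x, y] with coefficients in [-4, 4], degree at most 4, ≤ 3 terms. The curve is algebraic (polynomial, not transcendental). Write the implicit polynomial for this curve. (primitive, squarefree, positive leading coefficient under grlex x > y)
The degree is 3 — no degree-2 curve has this shape.
Checking where it meets the axes: it crosses the x-axis at the gridline x = 0; every point of the y-axis in the box is on the curve.
Solving for integer coefficients yields p as stated.

x^2*y + 3*x*y^2 - x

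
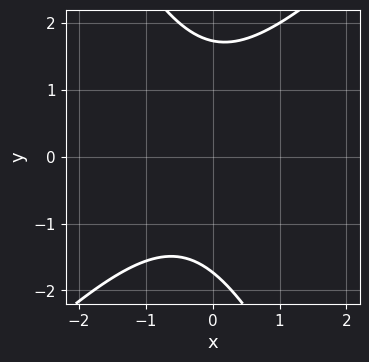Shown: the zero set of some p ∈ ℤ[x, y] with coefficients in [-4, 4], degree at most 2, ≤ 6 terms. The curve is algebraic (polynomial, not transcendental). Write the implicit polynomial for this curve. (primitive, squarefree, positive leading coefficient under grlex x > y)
2*x^2 - x*y - y^2 + x + 3

The degree is 2 — a generic line meets the curve in up to 2 points.
From the visible intercepts: no x-intercept at any integer in the box.
Solving for integer coefficients yields p as stated.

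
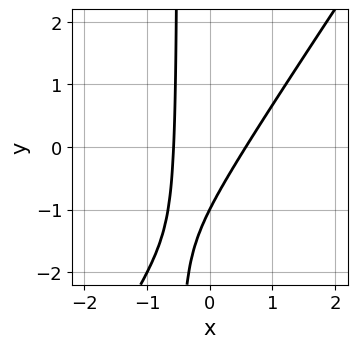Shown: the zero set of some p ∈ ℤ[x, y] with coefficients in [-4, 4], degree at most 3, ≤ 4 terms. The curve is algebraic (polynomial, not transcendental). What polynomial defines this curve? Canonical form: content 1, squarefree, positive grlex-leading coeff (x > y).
1. The degree is 2 — no degree-1 curve has this shape.
2. Reading off the gridlines: it meets the y-axis at y = -1 (among the integer gridlines).
3. The integer polynomial consistent with all of this is the stated p.

3*x^2 - 2*x*y - y - 1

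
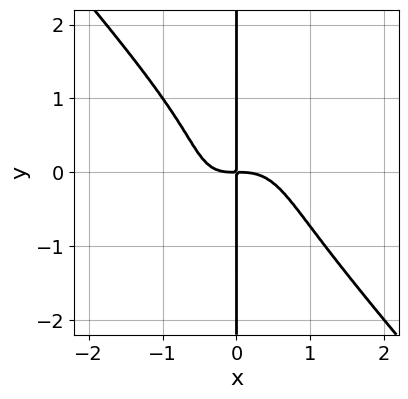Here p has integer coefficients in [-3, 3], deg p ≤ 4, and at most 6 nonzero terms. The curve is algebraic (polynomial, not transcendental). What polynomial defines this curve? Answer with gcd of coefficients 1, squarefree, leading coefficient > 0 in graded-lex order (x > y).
1. The degree is 4 — the shape is more complex than any degree-3 curve.
2. Against the integer gridlines: every point of the y-axis in the box is on the curve.
3. The integer polynomial consistent with all of this is the stated p.

3*x^4 + 2*x*y^3 + x^2*y + 2*x*y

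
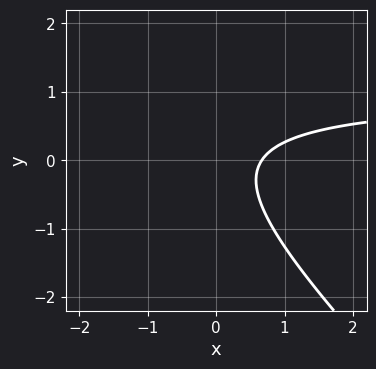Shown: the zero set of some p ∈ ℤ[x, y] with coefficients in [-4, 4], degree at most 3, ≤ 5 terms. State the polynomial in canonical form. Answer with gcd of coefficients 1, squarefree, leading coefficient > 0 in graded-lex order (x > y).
3*x*y + 3*y^2 - 3*x + 2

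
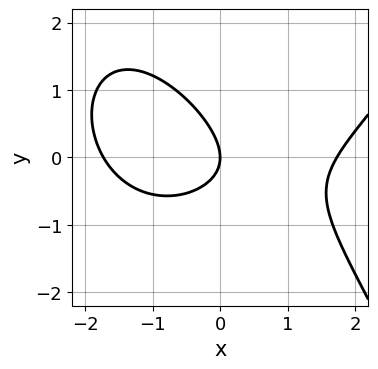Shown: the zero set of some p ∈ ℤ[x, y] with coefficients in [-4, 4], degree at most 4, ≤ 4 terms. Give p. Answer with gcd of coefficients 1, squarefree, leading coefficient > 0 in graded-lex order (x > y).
(a) The degree is 3 — no degree-2 curve has this shape.
(b) Observable constraints: one x-axis crossing is at x = 0; it meets the y-axis at y = 0 (among the integer gridlines).
(c) Solving for integer coefficients yields p as stated.

x^3 - 2*x*y - 3*y^2 - 3*x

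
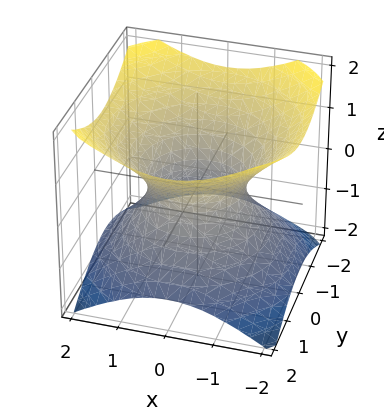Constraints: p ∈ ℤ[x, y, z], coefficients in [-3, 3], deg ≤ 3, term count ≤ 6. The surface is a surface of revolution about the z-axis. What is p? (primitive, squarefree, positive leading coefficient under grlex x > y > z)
1. Degree: no degree-1 surface has this shape, so deg p = 2.
2. Symmetry: the z-axis is an axis of rotation, so x and y enter only as x² + y².
3. From the axis intercepts and sections: a circular section at z = -1 has radius between 1 and 2; the y-axis gridline crossings are at y ∈ {-1, 1}.
4. Together with the visible shape, these determine p as stated. Check: (-1, 0, 0) on the x-axis lies on the surface, and p(-1, 0, 0) = 0. ✓

2*x^2 + 2*y^2 - 3*z^2 - 2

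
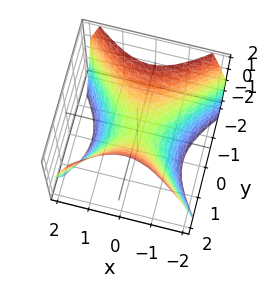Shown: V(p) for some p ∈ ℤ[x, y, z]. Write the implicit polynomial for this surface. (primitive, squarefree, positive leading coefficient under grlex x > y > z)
x^2 - y^2 + z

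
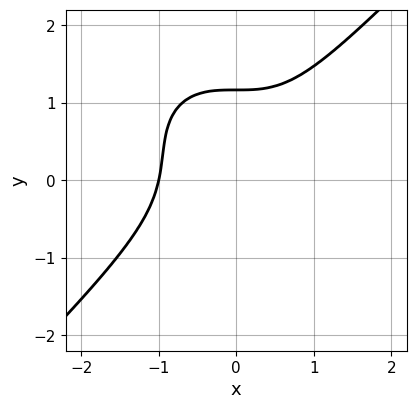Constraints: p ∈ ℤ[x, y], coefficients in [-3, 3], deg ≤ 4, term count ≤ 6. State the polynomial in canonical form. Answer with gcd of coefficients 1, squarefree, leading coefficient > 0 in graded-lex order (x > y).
1. The degree is 3 — no degree-2 curve has this shape.
2. Reading off the gridlines: it crosses the x-axis at the gridline x = -1.
3. Solving for integer coefficients yields p as stated.

3*x^3 - 3*y^3 + 3*y^2 - 2*y + 3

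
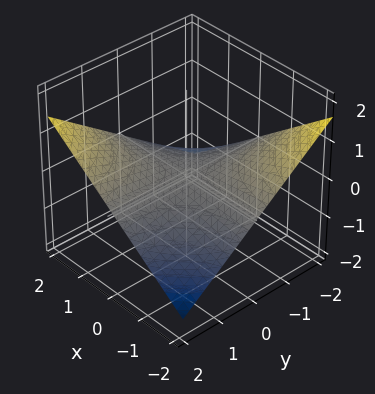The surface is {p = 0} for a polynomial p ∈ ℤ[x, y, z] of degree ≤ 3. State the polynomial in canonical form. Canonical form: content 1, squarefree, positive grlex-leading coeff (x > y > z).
x*y - 3*z

First, the degree is 2 — a saddle surface; a quadric.
Then, reading off the gridlines: every point of the y-axis in the box is on the surface; it meets the z-axis at z = 0 (among the integer gridlines); every point of the x-axis in the box is on the surface.
Finally, these observations pin down the coefficients.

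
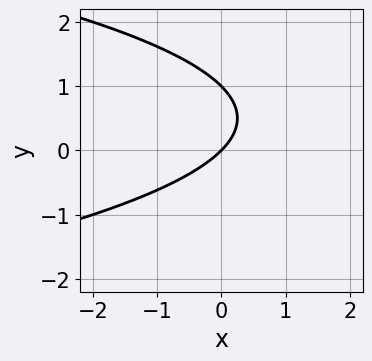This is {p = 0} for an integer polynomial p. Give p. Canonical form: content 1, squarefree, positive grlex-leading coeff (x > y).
1. deg p = 2.
2. Observable constraints: one x-axis crossing is at x = 0; the y-axis gridline crossings are at y ∈ {0, 1}.
3. Fitting integer coefficients to these (and the overall shape) gives p.

y^2 + x - y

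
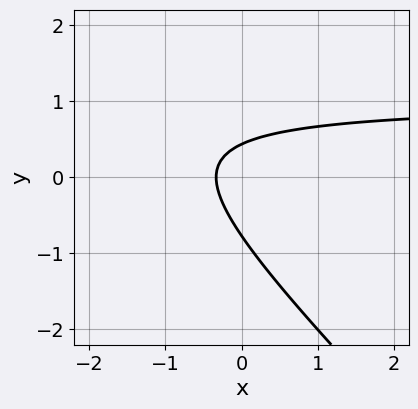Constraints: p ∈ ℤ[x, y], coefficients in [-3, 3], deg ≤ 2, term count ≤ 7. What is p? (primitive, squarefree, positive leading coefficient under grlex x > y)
3*x*y + 3*y^2 - 3*x + y - 1

1. deg p = 2. No degree-1 curve has this shape.
2. Matching integer coefficients to the picture gives p.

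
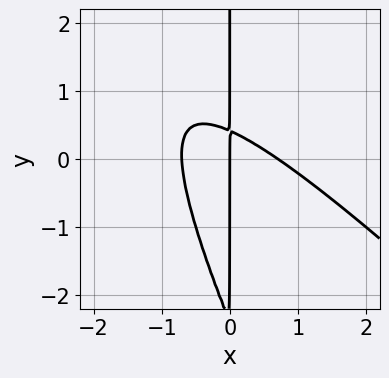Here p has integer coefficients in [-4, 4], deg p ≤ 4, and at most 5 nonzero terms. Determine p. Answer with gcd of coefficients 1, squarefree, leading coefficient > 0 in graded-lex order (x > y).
2*x^3 + 3*x^2*y + x*y^2 + 2*x*y - x

1. deg p = 3. No degree-2 curve has this shape.
2. Checking where it meets the axes: the visible y-axis segment lies entirely on the curve; it meets the x-axis at x = 0 (among the integer gridlines).
3. Matching integer coefficients to the picture gives p.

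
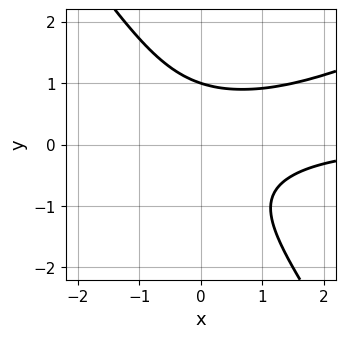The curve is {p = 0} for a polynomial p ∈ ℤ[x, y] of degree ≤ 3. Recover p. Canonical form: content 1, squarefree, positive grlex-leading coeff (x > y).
2*x^2*y - 3*x*y^2 - 3*y^3 + 3

Degree: no degree-2 curve has this shape, so deg p = 3.
Against the integer gridlines: it misses every integer gridline on the x-axis; it meets the y-axis at y = 1 (among the integer gridlines).
Solving for integer coefficients yields p as stated.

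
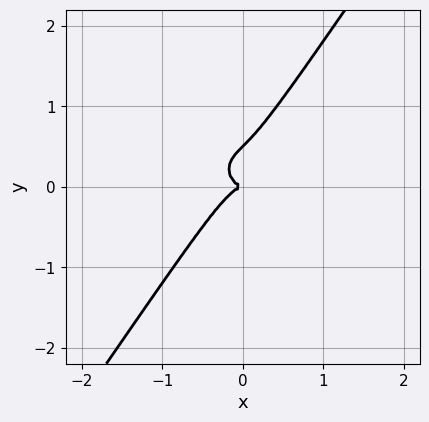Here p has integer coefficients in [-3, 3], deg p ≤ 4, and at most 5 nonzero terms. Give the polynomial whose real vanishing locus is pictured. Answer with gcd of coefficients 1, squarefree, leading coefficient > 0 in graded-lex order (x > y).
(a) The degree is 3 — a generic line meets the curve in up to 3 points.
(b) Against the integer gridlines: one x-axis crossing is at x = 0; one y-axis crossing is at y = 0.
(c) These observations pin down the coefficients.

2*x^3 + 2*x*y^2 - 2*y^3 + y^2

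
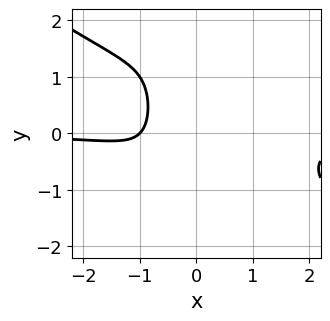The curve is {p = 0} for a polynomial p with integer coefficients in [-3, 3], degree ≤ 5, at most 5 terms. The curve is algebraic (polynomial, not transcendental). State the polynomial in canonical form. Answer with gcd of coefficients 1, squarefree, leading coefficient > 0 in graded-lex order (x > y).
deg p = 4. The shape is more complex than any degree-3 curve.
Against the integer gridlines: one x-axis crossing is at x = -1; no y-intercept at any integer in the box.
Fitting integer coefficients to these (and the overall shape) gives p.

2*x^3*y + 3*x^2*y^2 + x*y^2 + 2*x + 2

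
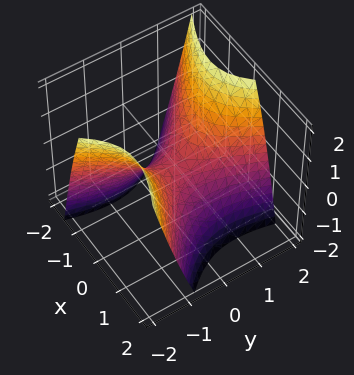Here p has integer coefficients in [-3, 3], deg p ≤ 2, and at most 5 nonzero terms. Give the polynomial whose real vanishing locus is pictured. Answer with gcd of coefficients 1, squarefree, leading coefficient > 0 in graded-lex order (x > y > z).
(a) Degree: the shape is more complex than any degree-1 surface, so deg p = 2.
(b) Observable constraints: one y-axis crossing is at y = 0; one x-axis crossing is at x = 0; it crosses the z-axis at the gridline z = 0.
(c) Fitting integer coefficients to these (and the overall shape) gives p.

3*x^2 + 3*x*y - 2*y^2 + 3*z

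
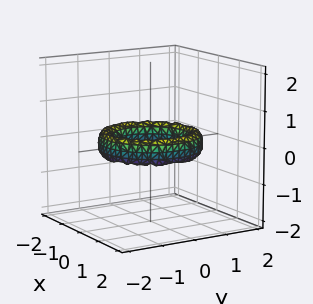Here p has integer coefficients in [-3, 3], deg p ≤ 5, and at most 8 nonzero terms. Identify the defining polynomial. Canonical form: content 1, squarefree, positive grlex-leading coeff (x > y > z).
x^4 + 2*x^2*y^2 + y^4 - 3*x^2 - 3*y^2 + 2*z^2 + 2

1. deg p = 4.
2. Symmetries: rotational symmetry about the z-axis ⇒ p depends on x, y only through x² + y².
3. Checking where it meets the axes: it misses every integer gridline on the z-axis; among the integer gridlines, it crosses the x-axis at x ∈ {-1, 1}.
4. The integer polynomial consistent with all of this is the stated p.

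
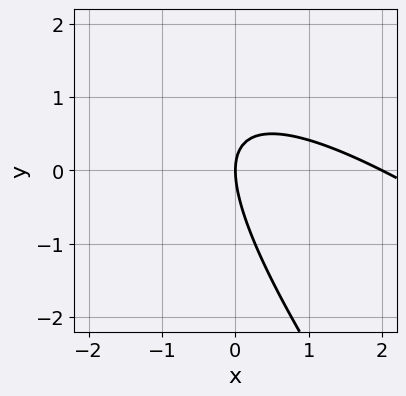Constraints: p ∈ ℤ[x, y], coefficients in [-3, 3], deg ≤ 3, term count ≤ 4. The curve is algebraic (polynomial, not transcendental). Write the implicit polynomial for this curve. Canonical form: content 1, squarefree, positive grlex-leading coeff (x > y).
x^2 + 2*x*y + y^2 - 2*x

1. deg p = 2. The shape is more complex than any degree-1 curve.
2. Checking where it meets the axes: it meets the y-axis at y = 0 (among the integer gridlines); among the integer gridlines, it crosses the x-axis at x ∈ {0, 2}.
3. Together with the visible shape, these determine p as stated.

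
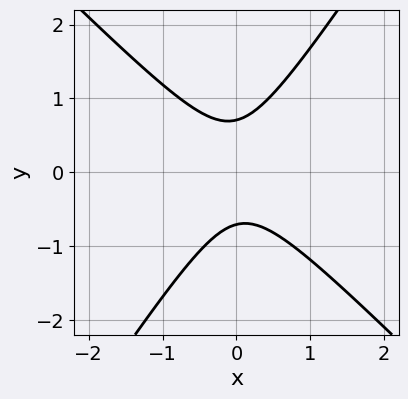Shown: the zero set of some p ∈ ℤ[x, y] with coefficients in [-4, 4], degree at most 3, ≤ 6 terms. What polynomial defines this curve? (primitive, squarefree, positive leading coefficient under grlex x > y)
3*x^2 + x*y - 2*y^2 + 1

First, the degree is 2 — the shape is more complex than any degree-1 curve.
Next, observable constraints: no x-intercept at any integer in the box.
Finally, together with the visible shape, these determine p as stated.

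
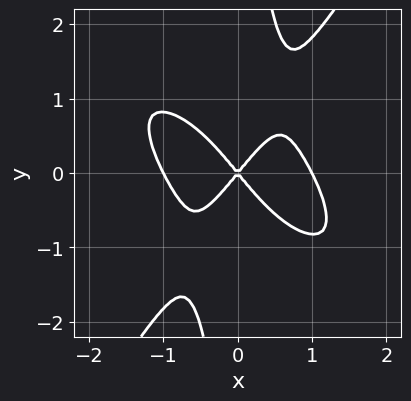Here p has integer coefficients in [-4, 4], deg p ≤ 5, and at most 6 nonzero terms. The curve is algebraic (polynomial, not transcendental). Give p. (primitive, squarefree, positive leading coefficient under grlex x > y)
3*x^4 + 3*x^3*y - 2*x*y^3 - 3*x^2 + 2*y^2

1. The degree is 4 — the shape is more complex than any degree-3 curve.
2. From the visible intercepts: it meets the y-axis at y = 0 (among the integer gridlines); among the integer gridlines, it crosses the x-axis at x ∈ {-1, 0, 1}.
3. Matching integer coefficients to the picture gives p.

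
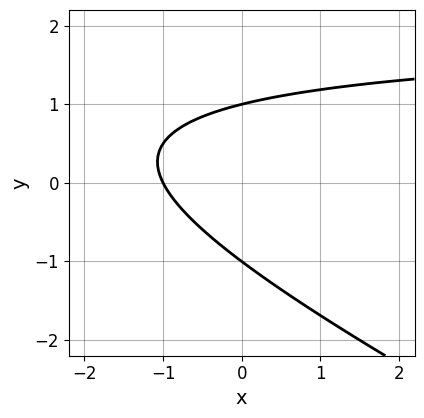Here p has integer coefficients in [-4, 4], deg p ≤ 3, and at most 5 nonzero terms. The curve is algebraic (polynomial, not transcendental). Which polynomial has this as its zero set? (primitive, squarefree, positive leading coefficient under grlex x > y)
x*y + 2*y^2 - 2*x - 2

(a) The degree is 2 — no degree-1 curve has this shape.
(b) From the axis intercepts and sections: it meets the x-axis at x = -1 (among the integer gridlines); among the integer gridlines, it crosses the y-axis at y ∈ {-1, 1}.
(c) These observations pin down the coefficients.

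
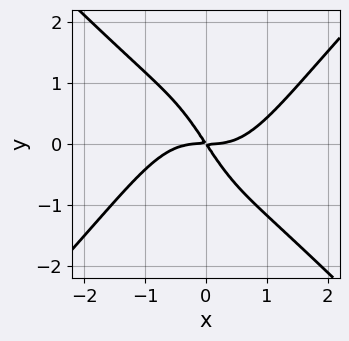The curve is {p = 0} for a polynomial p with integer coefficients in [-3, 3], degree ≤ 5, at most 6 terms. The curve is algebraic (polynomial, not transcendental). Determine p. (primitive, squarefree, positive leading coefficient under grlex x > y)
First, degree: the shape is more complex than any degree-3 curve, so deg p = 4.
Next, against the integer gridlines: it meets the y-axis at y = 0 (among the integer gridlines); one x-axis crossing is at x = 0.
Finally, fitting integer coefficients to these (and the overall shape) gives p.

2*x^4 - 2*x^2*y^2 - 3*x*y - 2*y^2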